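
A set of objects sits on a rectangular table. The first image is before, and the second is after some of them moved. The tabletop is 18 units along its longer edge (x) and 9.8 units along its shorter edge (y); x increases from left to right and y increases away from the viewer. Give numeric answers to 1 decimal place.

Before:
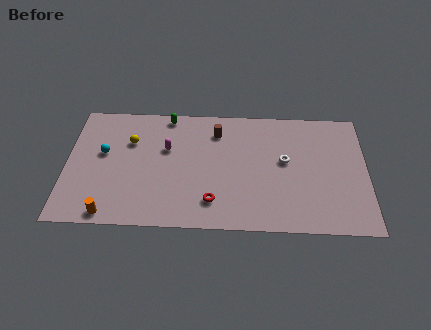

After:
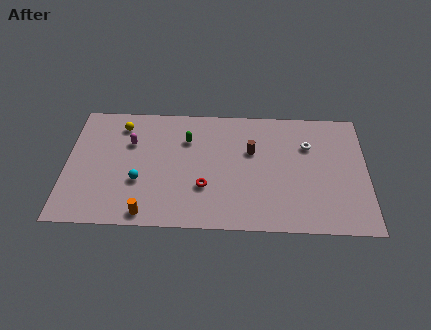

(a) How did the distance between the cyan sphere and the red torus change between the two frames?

-3.6

Before: roughly 7.5 units apart; after: 3.9. That's 3.6 units closer together.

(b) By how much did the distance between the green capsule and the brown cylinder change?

+0.8

Before: roughly 3.2 units apart; after: 4.0. That's 0.8 units further apart.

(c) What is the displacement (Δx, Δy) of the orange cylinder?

(2.2, 0.1)

From the two frames, the orange cylinder sits at roughly (2.7, 0.9) before and (4.9, 1.0) after.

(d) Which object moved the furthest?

the cyan sphere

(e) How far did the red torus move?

1.2

From (8.8, 2.1) to (8.3, 3.2), the red torus covered √(0.5² + 1.1²) ≈ 1.2 units.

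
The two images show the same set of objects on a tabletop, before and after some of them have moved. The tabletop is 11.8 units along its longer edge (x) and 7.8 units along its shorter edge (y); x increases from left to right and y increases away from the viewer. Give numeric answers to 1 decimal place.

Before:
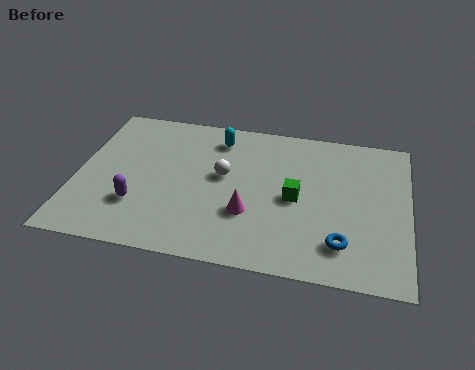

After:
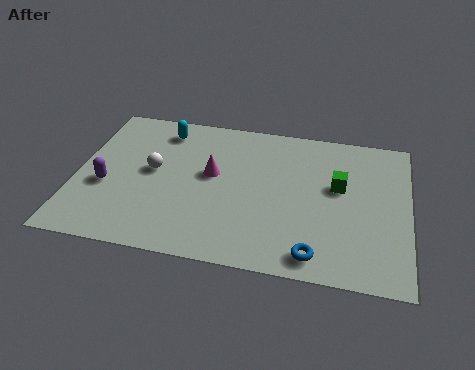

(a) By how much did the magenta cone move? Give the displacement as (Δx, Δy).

(-1.4, 1.8)

The magenta cone started near (6.2, 2.6) and ended near (4.8, 4.4).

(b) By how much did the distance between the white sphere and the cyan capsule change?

+0.3

Before: roughly 2.0 units apart; after: 2.3. That's 0.3 units further apart.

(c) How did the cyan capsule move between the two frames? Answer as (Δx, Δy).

(-2.0, 0.1)

The cyan capsule started near (4.9, 6.4) and ended near (2.9, 6.5).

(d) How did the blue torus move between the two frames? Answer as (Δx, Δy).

(-0.9, -0.7)

The blue torus started near (9.5, 1.7) and ended near (8.6, 1.0).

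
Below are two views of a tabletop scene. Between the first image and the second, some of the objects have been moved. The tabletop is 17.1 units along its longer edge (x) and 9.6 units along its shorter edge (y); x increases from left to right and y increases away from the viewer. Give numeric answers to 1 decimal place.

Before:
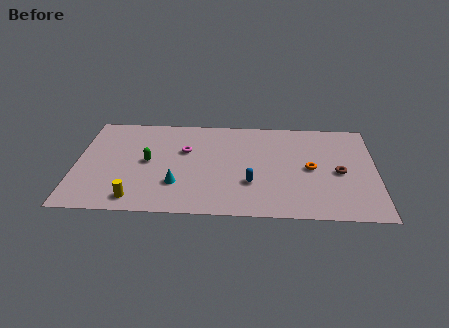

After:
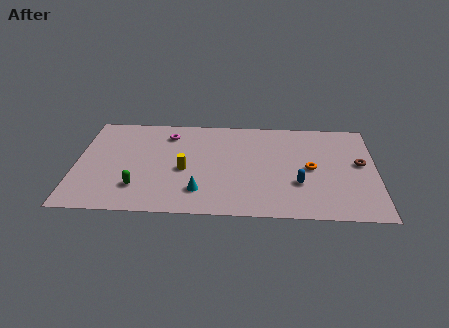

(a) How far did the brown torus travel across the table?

1.5

The brown torus moved from about (15.0, 4.4) to (16.2, 5.3), a distance of √(1.2² + 0.9²) ≈ 1.5.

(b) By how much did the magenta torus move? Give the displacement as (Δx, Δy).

(-1.0, 1.6)

The magenta torus was at about (6.2, 6.1) and moved to about (5.2, 7.7).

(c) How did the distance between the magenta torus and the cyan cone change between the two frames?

+2.5

Before: roughly 3.3 units apart; after: 5.8. That's 2.5 units further apart.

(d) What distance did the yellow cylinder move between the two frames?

4.0

From (3.5, 1.3) to (6.2, 4.2), the yellow cylinder covered √(2.7² + 2.9²) ≈ 4.0 units.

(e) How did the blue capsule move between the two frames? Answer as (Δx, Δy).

(2.7, 0.1)

From the two frames, the blue capsule sits at roughly (10.0, 3.1) before and (12.7, 3.2) after.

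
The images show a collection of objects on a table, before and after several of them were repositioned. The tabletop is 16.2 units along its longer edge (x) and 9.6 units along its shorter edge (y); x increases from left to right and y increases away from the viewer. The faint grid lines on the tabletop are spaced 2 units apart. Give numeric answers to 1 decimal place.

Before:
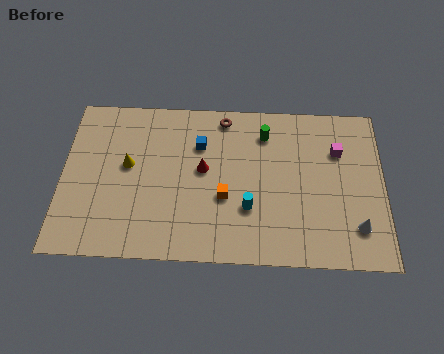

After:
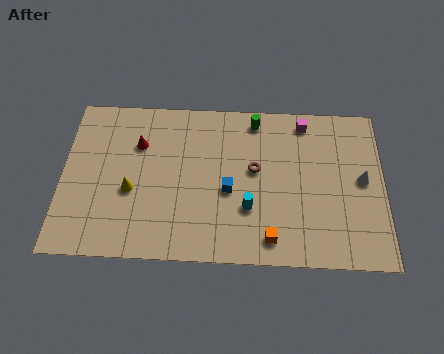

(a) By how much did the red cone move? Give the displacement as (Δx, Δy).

(-3.3, 1.4)

The red cone started near (7.1, 5.3) and ended near (3.8, 6.7).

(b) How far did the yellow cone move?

1.5

From (3.3, 5.4) to (3.5, 3.9), the yellow cone covered √(0.2² + 1.5²) ≈ 1.5 units.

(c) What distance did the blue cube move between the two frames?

3.1

The blue cube was near (6.9, 6.8) before and (8.4, 4.1) after, so it travelled √(1.5² + 2.7²) ≈ 3.1 units.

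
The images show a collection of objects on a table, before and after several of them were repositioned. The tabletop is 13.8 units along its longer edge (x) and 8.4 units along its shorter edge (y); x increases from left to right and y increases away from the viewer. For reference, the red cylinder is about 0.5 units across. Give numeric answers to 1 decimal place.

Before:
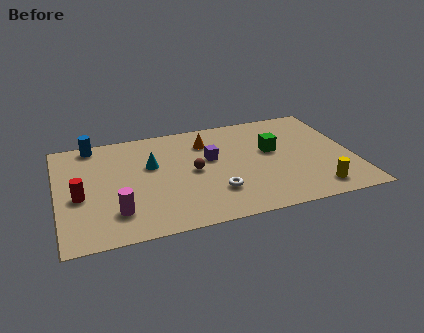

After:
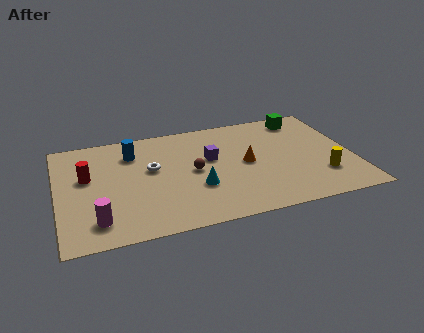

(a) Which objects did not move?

the purple cube and the brown sphere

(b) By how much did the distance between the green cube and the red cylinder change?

+1.4

Before: roughly 9.2 units apart; after: 10.6. That's 1.4 units further apart.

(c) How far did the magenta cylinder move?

1.0

From (2.6, 2.0) to (1.7, 1.6), the magenta cylinder covered √(0.9² + 0.4²) ≈ 1.0 units.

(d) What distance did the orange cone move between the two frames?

2.8

From (7.1, 6.4) to (8.8, 4.2), the orange cone covered √(1.7² + 2.2²) ≈ 2.8 units.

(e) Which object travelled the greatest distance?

the white torus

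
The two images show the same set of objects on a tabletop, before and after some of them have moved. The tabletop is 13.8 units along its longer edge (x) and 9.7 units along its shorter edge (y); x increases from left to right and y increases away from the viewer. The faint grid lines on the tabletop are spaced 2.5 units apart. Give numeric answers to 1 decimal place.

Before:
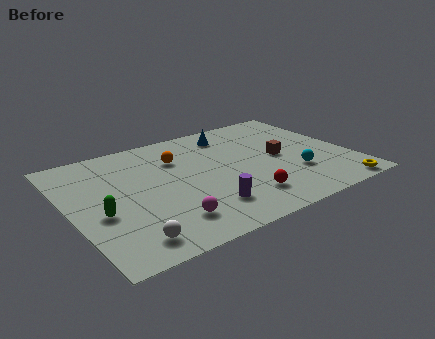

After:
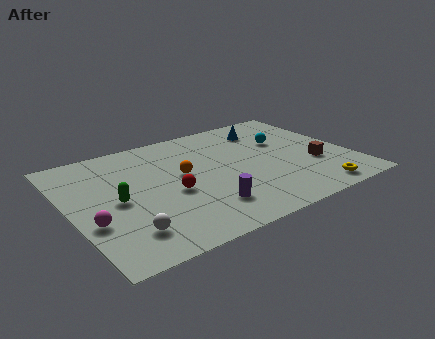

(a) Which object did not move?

the purple cylinder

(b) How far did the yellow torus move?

1.1

The yellow torus moved from about (12.5, 0.8) to (11.4, 1.1), a distance of √(1.1² + 0.3²) ≈ 1.1.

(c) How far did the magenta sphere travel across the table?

3.7

The magenta sphere was near (4.2, 2.0) before and (0.8, 3.4) after, so it travelled √(3.4² + 1.4²) ≈ 3.7 units.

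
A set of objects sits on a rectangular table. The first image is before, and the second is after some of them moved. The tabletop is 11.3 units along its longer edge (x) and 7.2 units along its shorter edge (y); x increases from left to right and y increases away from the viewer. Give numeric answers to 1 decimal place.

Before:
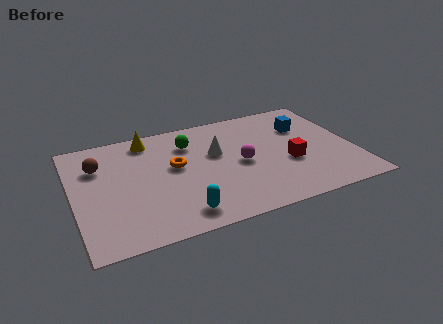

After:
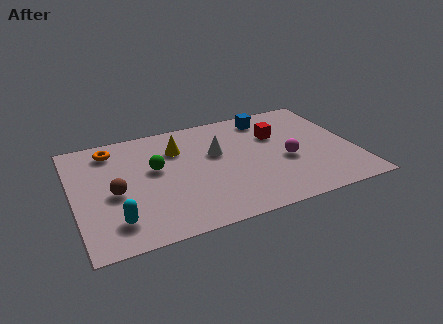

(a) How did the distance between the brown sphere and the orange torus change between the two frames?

-0.4

Before: roughly 3.2 units apart; after: 2.8. That's 0.4 units closer together.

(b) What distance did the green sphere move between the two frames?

1.9

The green sphere moved from about (4.8, 5.4) to (3.3, 4.2), a distance of √(1.5² + 1.2²) ≈ 1.9.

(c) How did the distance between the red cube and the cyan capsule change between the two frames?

+2.7

Before: roughly 4.9 units apart; after: 7.6. That's 2.7 units further apart.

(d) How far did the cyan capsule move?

2.5

The cyan capsule was near (4.0, 1.1) before and (1.5, 1.5) after, so it travelled √(2.5² + 0.4²) ≈ 2.5 units.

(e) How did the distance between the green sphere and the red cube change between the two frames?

+0.4

The distance was about 4.6 in the first image and 5.0 in the second, so they moved 0.4 units further apart.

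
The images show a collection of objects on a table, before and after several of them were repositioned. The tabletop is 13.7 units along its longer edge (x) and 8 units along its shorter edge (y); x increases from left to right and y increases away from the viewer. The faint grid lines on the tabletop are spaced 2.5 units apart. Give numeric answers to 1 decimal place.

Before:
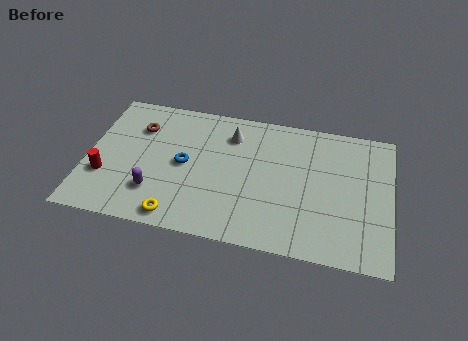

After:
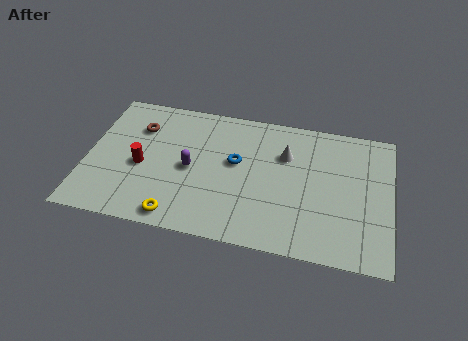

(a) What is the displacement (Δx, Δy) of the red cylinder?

(1.6, 0.9)

From the two frames, the red cylinder sits at roughly (0.9, 2.6) before and (2.5, 3.5) after.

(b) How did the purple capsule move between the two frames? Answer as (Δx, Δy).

(1.5, 1.7)

The purple capsule started near (3.2, 2.1) and ended near (4.7, 3.8).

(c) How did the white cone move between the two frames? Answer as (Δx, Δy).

(2.5, -0.7)

The white cone was at about (6.4, 6.2) and moved to about (8.9, 5.5).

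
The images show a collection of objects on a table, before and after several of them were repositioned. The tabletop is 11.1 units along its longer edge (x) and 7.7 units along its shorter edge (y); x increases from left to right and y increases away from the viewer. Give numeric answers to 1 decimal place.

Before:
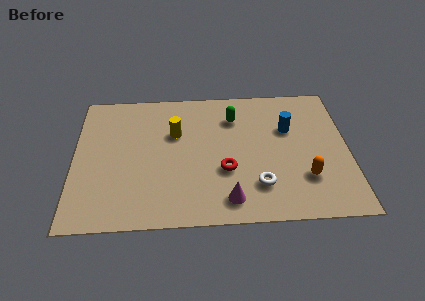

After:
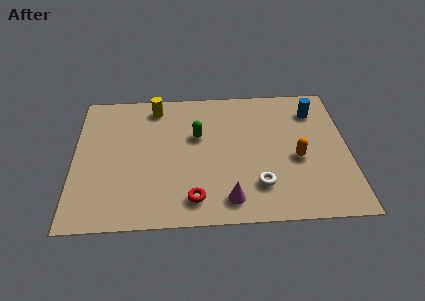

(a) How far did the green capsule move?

1.8

The green capsule moved from about (6.5, 5.8) to (5.0, 4.8), a distance of √(1.5² + 1.0²) ≈ 1.8.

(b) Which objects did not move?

the white torus and the magenta cone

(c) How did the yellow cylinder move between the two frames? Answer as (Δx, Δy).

(-0.8, 1.6)

From the two frames, the yellow cylinder sits at roughly (4.1, 5.0) before and (3.3, 6.6) after.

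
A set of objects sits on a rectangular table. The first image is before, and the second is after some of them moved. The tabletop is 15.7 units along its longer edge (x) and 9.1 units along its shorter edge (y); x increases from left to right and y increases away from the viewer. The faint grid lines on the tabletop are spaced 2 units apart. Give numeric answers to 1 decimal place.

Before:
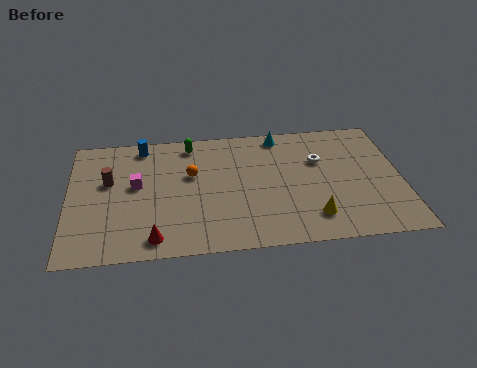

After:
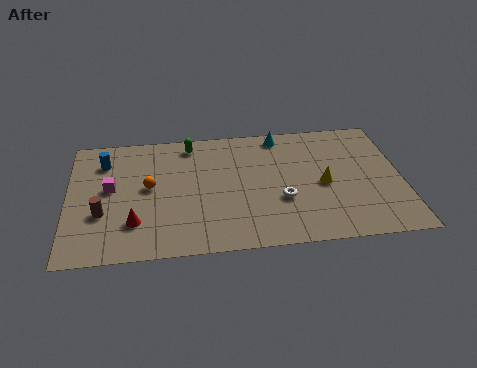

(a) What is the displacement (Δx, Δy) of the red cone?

(-0.9, 1.2)

The red cone was at about (4.0, 1.2) and moved to about (3.1, 2.4).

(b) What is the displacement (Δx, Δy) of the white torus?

(-1.9, -2.7)

The white torus was at about (11.9, 6.0) and moved to about (10.0, 3.3).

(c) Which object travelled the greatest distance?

the white torus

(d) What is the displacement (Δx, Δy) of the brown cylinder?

(-0.3, -2.3)

The brown cylinder was at about (1.9, 5.5) and moved to about (1.6, 3.2).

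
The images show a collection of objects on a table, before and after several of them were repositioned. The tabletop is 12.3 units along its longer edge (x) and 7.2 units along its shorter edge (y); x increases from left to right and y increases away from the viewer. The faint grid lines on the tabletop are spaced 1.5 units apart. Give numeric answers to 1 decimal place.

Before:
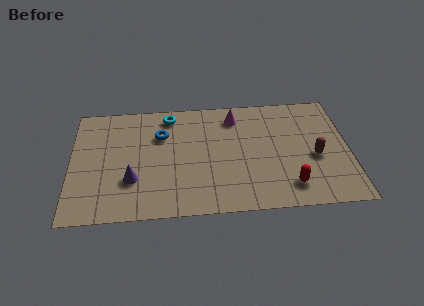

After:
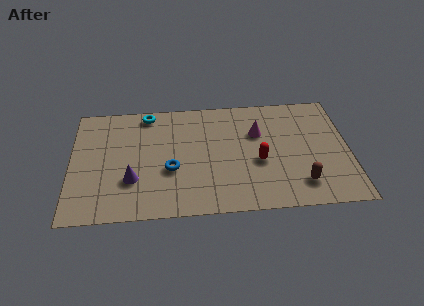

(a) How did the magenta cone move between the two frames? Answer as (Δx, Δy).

(1.0, -1.1)

The magenta cone started near (7.3, 5.9) and ended near (8.3, 4.8).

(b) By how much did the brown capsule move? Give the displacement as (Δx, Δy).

(-0.7, -1.6)

The brown capsule was at about (10.8, 3.1) and moved to about (10.1, 1.5).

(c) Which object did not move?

the purple cone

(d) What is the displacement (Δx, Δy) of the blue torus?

(0.4, -2.2)

The blue torus started near (4.0, 5.0) and ended near (4.4, 2.8).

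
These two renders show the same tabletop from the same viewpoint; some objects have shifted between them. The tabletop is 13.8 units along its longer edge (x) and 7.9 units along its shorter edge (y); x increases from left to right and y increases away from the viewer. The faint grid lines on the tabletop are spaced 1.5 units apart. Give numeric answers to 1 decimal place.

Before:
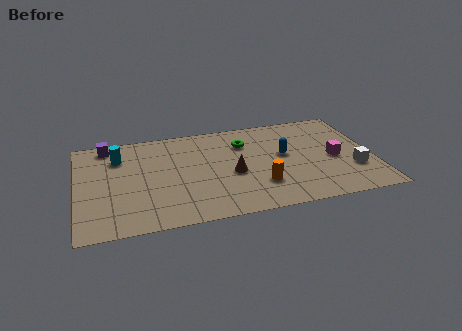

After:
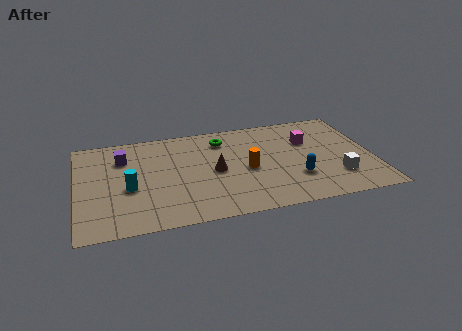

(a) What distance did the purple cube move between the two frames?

1.4

The purple cube moved from about (1.5, 7.0) to (2.2, 5.8), a distance of √(0.7² + 1.2²) ≈ 1.4.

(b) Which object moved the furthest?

the cyan cylinder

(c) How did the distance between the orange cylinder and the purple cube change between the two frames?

-2.3

They were about 8.4 units apart before and 6.1 after — 2.3 units closer together.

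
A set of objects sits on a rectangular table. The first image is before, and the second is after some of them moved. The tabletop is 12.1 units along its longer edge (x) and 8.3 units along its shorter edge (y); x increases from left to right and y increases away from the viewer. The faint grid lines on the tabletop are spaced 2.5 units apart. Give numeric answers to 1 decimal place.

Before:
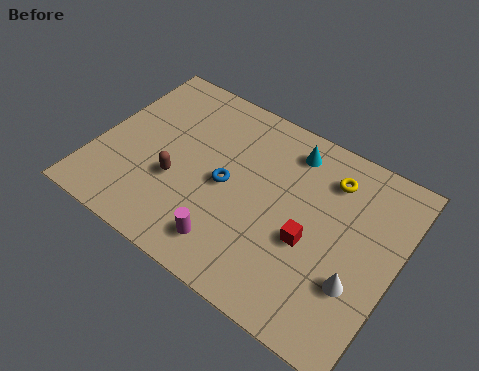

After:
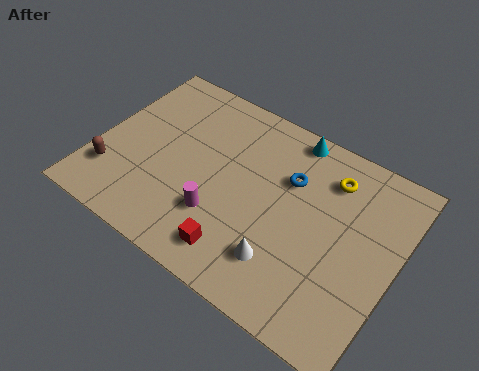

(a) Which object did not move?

the yellow torus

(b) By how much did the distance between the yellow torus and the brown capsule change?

+2.7

Before: roughly 6.6 units apart; after: 9.3. That's 2.7 units further apart.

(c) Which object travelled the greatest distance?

the red cube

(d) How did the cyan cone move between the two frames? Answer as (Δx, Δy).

(-0.1, 0.6)

The cyan cone was at about (7.4, 6.9) and moved to about (7.3, 7.5).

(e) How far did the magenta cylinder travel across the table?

1.2

The magenta cylinder was near (5.9, 1.5) before and (5.3, 2.5) after, so it travelled √(0.6² + 1.0²) ≈ 1.2 units.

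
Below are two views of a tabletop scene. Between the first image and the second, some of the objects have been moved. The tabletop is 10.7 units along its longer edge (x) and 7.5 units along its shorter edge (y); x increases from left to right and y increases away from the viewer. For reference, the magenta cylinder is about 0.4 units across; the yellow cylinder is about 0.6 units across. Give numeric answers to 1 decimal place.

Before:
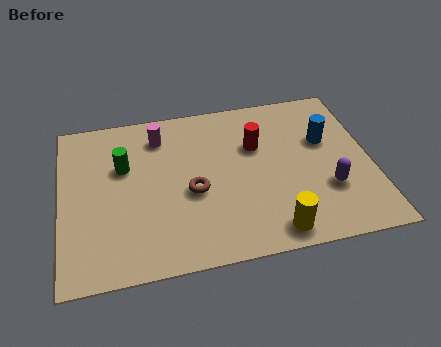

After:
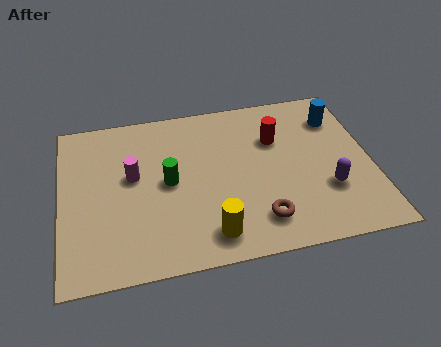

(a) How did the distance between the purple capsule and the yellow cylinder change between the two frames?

+1.8

Before: roughly 2.5 units apart; after: 4.3. That's 1.8 units further apart.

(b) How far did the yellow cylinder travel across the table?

2.1

The yellow cylinder moved from about (7.1, 0.9) to (5.0, 1.2), a distance of √(2.1² + 0.3²) ≈ 2.1.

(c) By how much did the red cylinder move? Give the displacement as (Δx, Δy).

(0.7, 0.2)

The red cylinder was at about (6.8, 4.9) and moved to about (7.5, 5.1).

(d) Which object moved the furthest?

the brown torus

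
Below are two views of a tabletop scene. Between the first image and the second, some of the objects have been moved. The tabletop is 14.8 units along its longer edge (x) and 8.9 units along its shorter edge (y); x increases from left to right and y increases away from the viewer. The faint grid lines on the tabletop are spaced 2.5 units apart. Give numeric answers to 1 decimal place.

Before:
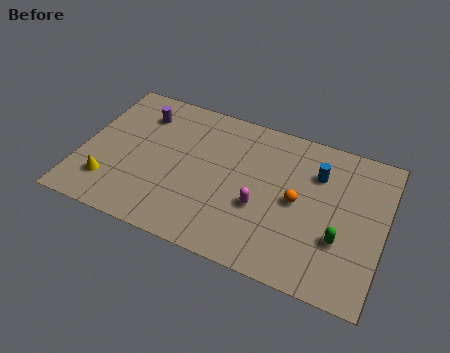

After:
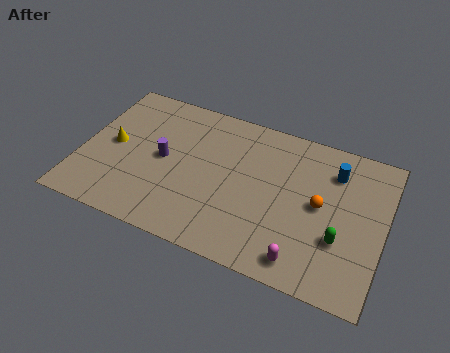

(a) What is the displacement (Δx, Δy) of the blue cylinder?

(0.8, 0.4)

The blue cylinder started near (11.4, 6.4) and ended near (12.2, 6.8).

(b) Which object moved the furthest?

the magenta capsule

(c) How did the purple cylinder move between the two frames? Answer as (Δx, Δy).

(1.4, -2.4)

The purple cylinder was at about (2.6, 6.9) and moved to about (4.0, 4.5).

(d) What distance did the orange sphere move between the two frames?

1.1

The orange sphere moved from about (10.6, 4.4) to (11.7, 4.6), a distance of √(1.1² + 0.2²) ≈ 1.1.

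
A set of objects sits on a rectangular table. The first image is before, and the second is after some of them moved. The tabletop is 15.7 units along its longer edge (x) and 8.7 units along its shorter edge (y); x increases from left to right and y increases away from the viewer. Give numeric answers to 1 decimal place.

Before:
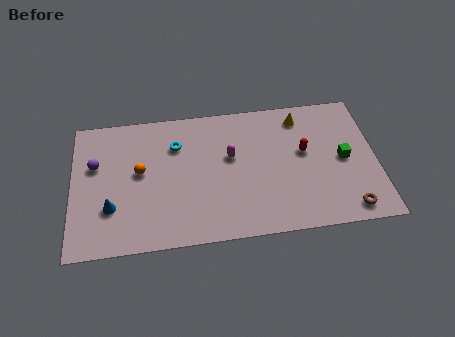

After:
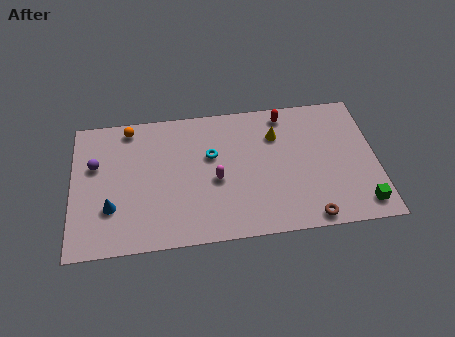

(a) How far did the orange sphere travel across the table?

2.9

The orange sphere was near (3.5, 4.8) before and (3.0, 7.7) after, so it travelled √(0.5² + 2.9²) ≈ 2.9 units.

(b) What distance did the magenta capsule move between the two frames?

1.6

The magenta capsule moved from about (8.2, 5.2) to (7.4, 3.8), a distance of √(0.8² + 1.4²) ≈ 1.6.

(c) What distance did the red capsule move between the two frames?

2.8

The red capsule was near (12.0, 5.0) before and (11.1, 7.6) after, so it travelled √(0.9² + 2.6²) ≈ 2.8 units.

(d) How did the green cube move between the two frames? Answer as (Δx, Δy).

(0.8, -3.0)

The green cube started near (14.0, 4.3) and ended near (14.8, 1.3).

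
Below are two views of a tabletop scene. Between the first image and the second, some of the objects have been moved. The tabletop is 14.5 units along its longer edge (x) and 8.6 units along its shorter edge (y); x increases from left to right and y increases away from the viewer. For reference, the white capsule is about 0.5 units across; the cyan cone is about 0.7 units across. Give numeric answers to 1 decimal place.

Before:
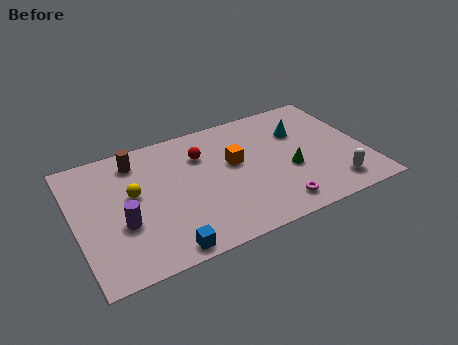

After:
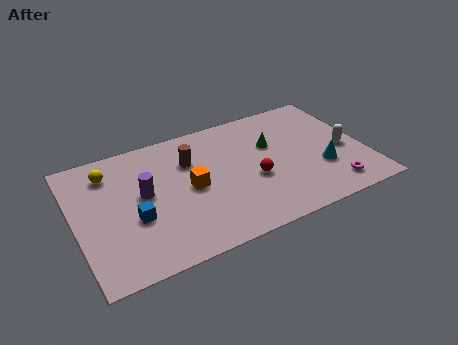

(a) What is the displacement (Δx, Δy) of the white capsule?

(0.9, 2.3)

The white capsule started near (12.6, 1.5) and ended near (13.5, 3.8).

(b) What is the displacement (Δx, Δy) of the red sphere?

(2.3, -2.7)

The red sphere was at about (6.5, 6.2) and moved to about (8.8, 3.5).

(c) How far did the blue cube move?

2.8

The blue cube was near (4.0, 0.8) before and (2.8, 3.3) after, so it travelled √(1.2² + 2.5²) ≈ 2.8 units.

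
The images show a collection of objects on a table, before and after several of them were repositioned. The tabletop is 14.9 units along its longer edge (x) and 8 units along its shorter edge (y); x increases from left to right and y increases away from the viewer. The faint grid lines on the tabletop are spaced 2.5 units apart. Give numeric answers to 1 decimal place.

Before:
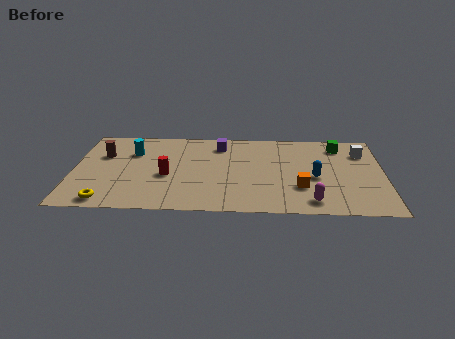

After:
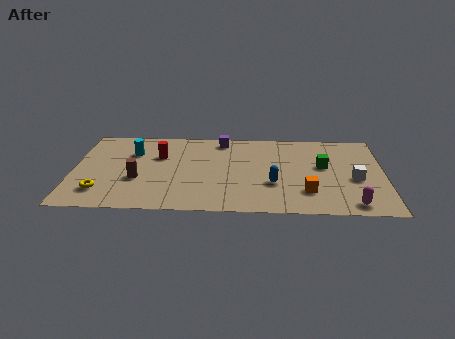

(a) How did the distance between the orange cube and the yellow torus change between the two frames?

+0.5

They were about 9.3 units apart before and 9.8 after — 0.5 units further apart.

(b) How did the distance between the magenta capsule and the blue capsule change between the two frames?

+1.8

The distance was about 2.3 in the first image and 4.1 in the second, so they moved 1.8 units further apart.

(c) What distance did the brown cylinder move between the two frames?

2.9

The brown cylinder moved from about (1.4, 5.3) to (3.1, 3.0), a distance of √(1.7² + 2.3²) ≈ 2.9.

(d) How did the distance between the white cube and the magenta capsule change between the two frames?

-3.0

Before: roughly 5.4 units apart; after: 2.4. That's 3.0 units closer together.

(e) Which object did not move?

the cyan cylinder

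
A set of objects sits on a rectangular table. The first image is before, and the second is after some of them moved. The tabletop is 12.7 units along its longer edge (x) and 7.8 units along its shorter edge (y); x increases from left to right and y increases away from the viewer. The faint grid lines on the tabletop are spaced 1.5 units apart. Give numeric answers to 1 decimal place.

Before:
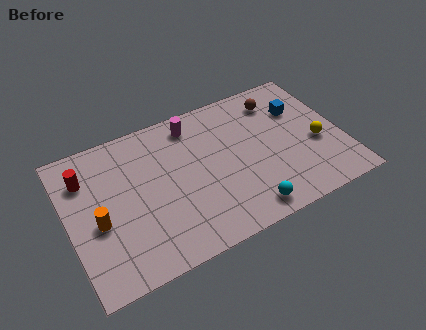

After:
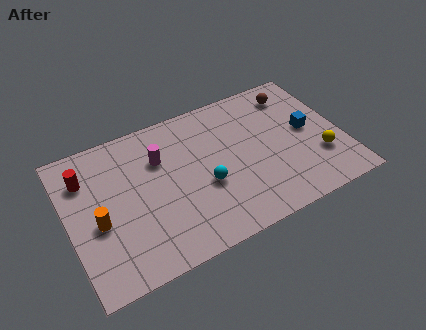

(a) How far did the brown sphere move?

0.8

From (10.1, 6.3) to (10.9, 6.4), the brown sphere covered √(0.8² + 0.1²) ≈ 0.8 units.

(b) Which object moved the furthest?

the cyan sphere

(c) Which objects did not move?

the orange cylinder and the red cylinder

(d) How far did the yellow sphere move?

0.8

From (11.5, 3.2) to (11.5, 2.4), the yellow sphere covered √(0.0² + 0.8²) ≈ 0.8 units.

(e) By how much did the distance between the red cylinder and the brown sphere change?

+0.8

The distance was about 9.1 in the first image and 9.9 in the second, so they moved 0.8 units further apart.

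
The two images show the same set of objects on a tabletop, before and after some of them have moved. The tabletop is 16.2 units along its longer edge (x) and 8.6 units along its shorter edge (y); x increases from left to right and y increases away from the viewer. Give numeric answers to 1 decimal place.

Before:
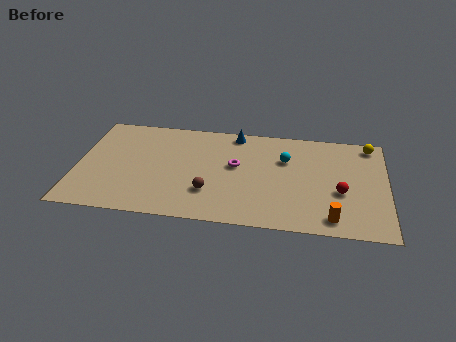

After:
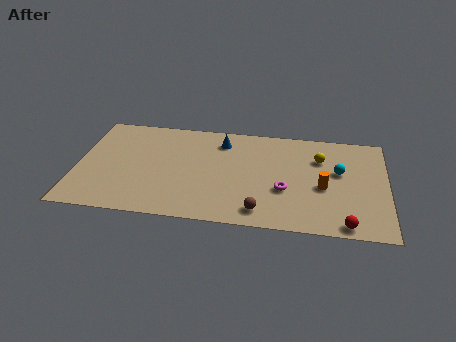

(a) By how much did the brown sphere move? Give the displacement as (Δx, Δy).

(2.7, -1.2)

From the two frames, the brown sphere sits at roughly (7.0, 2.5) before and (9.7, 1.3) after.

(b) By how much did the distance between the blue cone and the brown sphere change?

+0.7

Before: roughly 5.3 units apart; after: 6.0. That's 0.7 units further apart.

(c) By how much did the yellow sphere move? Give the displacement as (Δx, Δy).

(-2.6, -1.5)

The yellow sphere was at about (15.3, 7.6) and moved to about (12.7, 6.1).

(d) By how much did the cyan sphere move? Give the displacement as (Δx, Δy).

(2.8, -0.7)

The cyan sphere was at about (10.9, 5.8) and moved to about (13.7, 5.1).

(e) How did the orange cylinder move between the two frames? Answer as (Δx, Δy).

(-0.5, 2.5)

The orange cylinder started near (13.4, 1.2) and ended near (12.9, 3.7).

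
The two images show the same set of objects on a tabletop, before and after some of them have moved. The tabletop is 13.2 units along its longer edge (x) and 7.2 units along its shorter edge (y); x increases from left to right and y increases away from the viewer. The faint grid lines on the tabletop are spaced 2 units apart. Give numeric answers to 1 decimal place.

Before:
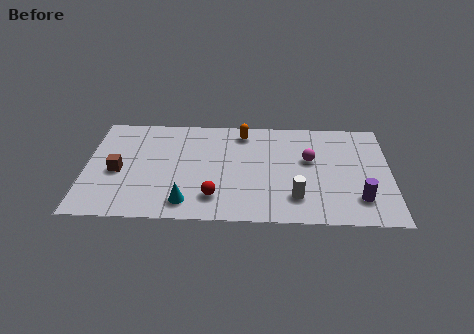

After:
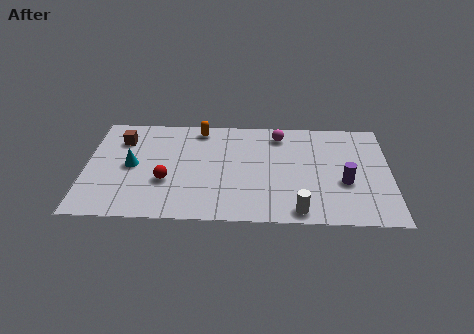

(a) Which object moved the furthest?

the cyan cone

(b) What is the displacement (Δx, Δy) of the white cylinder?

(0.1, -0.9)

The white cylinder was at about (9.1, 1.7) and moved to about (9.2, 0.8).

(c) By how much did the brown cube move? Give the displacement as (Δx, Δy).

(0.1, 2.2)

The brown cube was at about (1.4, 3.2) and moved to about (1.5, 5.4).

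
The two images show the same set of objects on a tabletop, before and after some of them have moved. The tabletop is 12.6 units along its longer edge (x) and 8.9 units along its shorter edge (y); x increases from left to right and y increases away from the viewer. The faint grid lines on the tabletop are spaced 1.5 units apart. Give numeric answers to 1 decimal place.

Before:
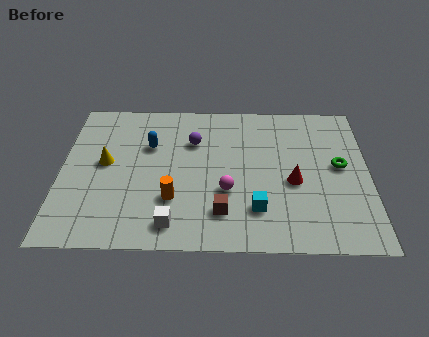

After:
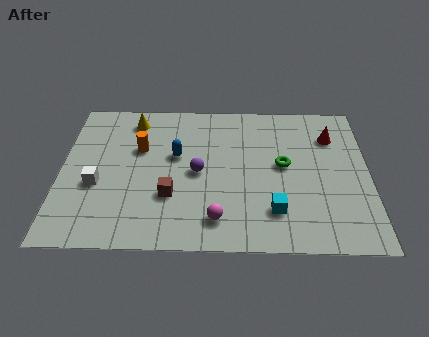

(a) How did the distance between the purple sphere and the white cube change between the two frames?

-0.8

They were about 5.0 units apart before and 4.2 after — 0.8 units closer together.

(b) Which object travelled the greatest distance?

the white cube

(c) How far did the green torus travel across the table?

2.3

From (11.4, 4.8) to (9.1, 4.8), the green torus covered √(2.3² + 0.0²) ≈ 2.3 units.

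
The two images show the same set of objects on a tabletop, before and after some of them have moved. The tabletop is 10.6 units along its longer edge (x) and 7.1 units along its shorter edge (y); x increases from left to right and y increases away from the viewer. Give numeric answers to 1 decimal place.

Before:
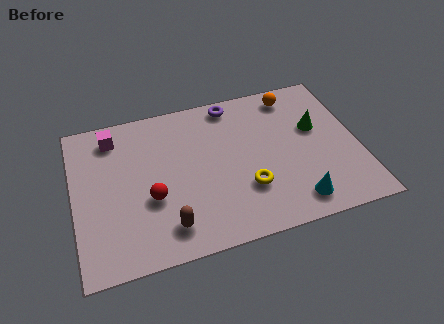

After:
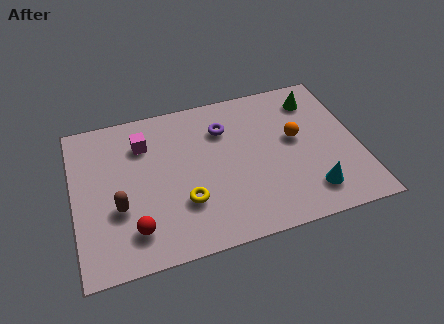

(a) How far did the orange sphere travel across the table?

2.1

From (8.4, 6.1) to (8.3, 4.0), the orange sphere covered √(0.1² + 2.1²) ≈ 2.1 units.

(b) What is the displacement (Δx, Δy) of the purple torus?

(-0.4, -1.1)

From the two frames, the purple torus sits at roughly (6.1, 6.3) before and (5.7, 5.2) after.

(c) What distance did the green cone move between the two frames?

1.4

From (9.1, 4.3) to (9.2, 5.7), the green cone covered √(0.1² + 1.4²) ≈ 1.4 units.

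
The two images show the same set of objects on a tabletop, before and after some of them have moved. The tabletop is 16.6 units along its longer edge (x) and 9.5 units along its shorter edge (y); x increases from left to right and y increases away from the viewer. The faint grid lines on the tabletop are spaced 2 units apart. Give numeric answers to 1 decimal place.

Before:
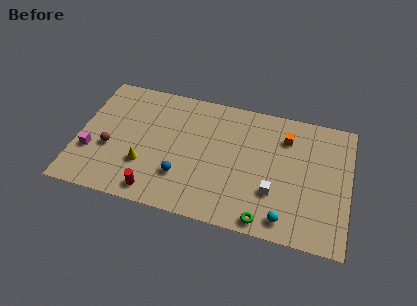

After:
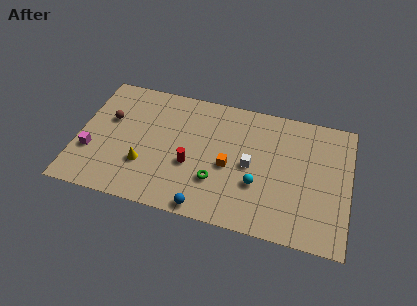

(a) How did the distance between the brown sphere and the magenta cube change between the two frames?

+1.6

They were about 1.2 units apart before and 2.8 after — 1.6 units further apart.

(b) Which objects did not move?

the magenta cube and the yellow cone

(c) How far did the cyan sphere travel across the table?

2.7

From (12.9, 1.3) to (11.1, 3.3), the cyan sphere covered √(1.8² + 2.0²) ≈ 2.7 units.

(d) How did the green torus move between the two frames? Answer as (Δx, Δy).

(-3.1, 2.0)

From the two frames, the green torus sits at roughly (11.7, 0.9) before and (8.6, 2.9) after.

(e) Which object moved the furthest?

the orange cube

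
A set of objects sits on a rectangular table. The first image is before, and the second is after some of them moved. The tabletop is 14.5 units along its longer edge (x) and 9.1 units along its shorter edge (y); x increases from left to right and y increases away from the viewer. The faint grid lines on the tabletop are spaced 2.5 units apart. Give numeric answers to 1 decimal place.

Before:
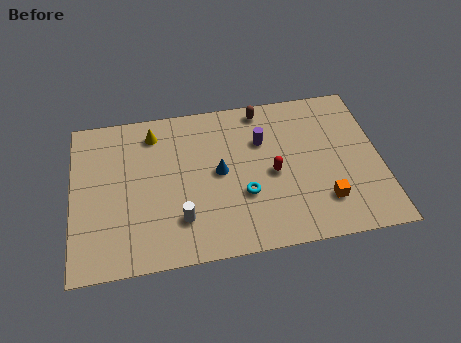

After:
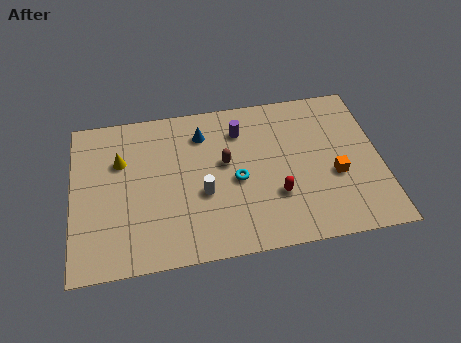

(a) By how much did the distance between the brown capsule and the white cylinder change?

-5.2

Before: roughly 7.1 units apart; after: 1.9. That's 5.2 units closer together.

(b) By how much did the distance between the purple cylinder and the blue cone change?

-0.8

The distance was about 2.6 in the first image and 1.8 in the second, so they moved 0.8 units closer together.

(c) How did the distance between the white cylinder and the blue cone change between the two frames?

+0.4

They were about 3.1 units apart before and 3.5 after — 0.4 units further apart.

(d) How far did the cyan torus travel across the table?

0.9

The cyan torus moved from about (8.0, 3.2) to (7.7, 4.1), a distance of √(0.3² + 0.9²) ≈ 0.9.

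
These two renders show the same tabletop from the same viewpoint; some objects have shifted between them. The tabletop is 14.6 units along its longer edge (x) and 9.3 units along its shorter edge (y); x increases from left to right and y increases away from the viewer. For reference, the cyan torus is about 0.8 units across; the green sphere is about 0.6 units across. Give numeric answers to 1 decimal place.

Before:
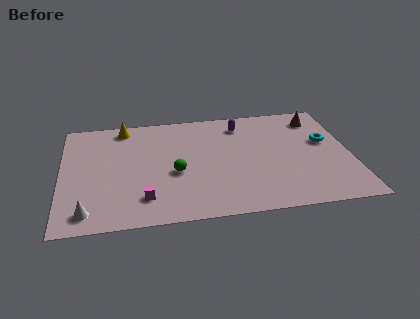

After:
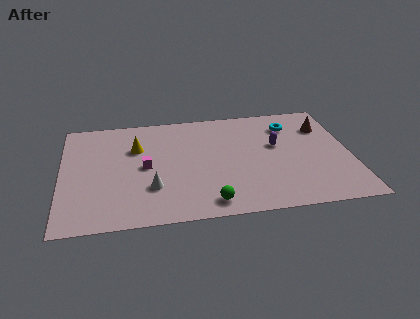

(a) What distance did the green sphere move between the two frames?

3.1

The green sphere moved from about (5.7, 3.9) to (7.3, 1.2), a distance of √(1.6² + 2.7²) ≈ 3.1.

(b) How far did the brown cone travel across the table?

0.9

The brown cone moved from about (13.1, 7.6) to (13.4, 6.8), a distance of √(0.3² + 0.8²) ≈ 0.9.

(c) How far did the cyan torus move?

2.4

From (13.4, 5.5) to (11.7, 7.2), the cyan torus covered √(1.7² + 1.7²) ≈ 2.4 units.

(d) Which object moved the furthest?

the white cone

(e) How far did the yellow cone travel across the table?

2.0

The yellow cone moved from about (3.2, 8.2) to (3.8, 6.3), a distance of √(0.6² + 1.9²) ≈ 2.0.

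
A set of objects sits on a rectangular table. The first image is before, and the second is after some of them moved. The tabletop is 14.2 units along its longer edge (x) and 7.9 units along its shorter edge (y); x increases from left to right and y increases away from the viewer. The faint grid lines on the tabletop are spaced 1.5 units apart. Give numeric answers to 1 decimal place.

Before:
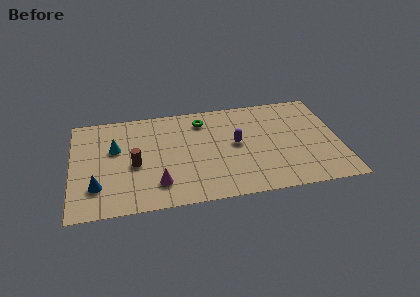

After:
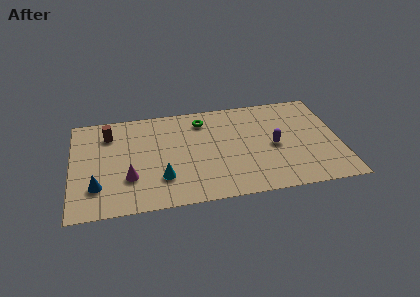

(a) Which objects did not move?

the green torus and the blue cone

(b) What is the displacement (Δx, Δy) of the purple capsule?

(2.0, -0.5)

The purple capsule was at about (8.7, 4.2) and moved to about (10.7, 3.7).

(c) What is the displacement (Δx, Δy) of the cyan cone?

(2.4, -2.7)

The cyan cone was at about (2.3, 4.9) and moved to about (4.7, 2.2).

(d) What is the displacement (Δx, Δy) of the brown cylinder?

(-1.3, 2.6)

The brown cylinder started near (3.3, 3.5) and ended near (2.0, 6.1).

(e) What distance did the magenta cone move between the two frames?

1.7

The magenta cone moved from about (4.5, 1.8) to (3.0, 2.5), a distance of √(1.5² + 0.7²) ≈ 1.7.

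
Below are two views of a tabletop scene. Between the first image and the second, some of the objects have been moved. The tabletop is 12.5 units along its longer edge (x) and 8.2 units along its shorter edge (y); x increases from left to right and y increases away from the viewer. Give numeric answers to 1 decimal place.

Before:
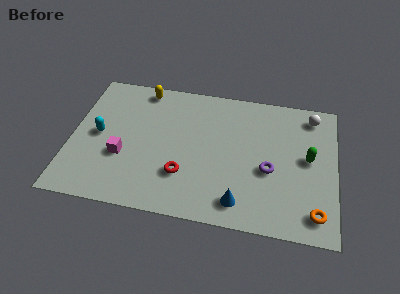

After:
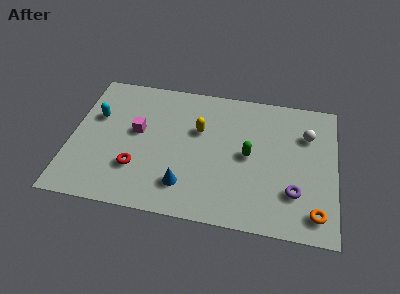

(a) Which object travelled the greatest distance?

the yellow capsule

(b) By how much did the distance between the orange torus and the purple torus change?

-1.6

Before: roughly 3.0 units apart; after: 1.4. That's 1.6 units closer together.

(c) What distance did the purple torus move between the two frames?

1.6

From (9.4, 3.4) to (10.6, 2.3), the purple torus covered √(1.2² + 1.1²) ≈ 1.6 units.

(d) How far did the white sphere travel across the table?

1.2

From (11.3, 7.0) to (11.1, 5.8), the white sphere covered √(0.2² + 1.2²) ≈ 1.2 units.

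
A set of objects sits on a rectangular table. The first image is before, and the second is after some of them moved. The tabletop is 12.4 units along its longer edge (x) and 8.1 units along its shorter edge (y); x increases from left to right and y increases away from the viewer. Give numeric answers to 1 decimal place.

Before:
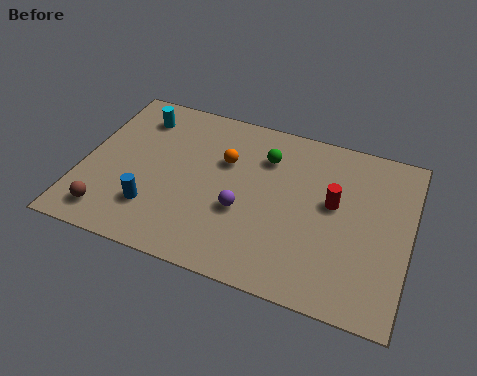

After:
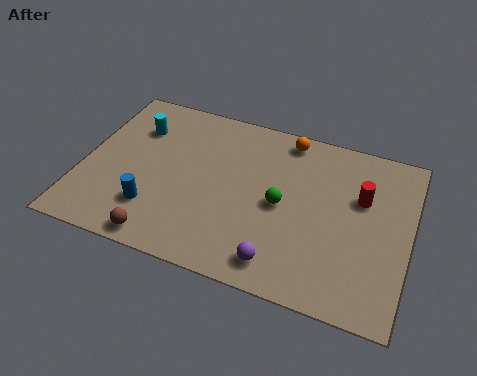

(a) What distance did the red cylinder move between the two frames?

1.2

From (9.5, 4.6) to (10.5, 5.2), the red cylinder covered √(1.0² + 0.6²) ≈ 1.2 units.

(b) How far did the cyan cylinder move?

0.6

The cyan cylinder moved from about (1.8, 6.5) to (1.8, 5.9), a distance of √(0.0² + 0.6²) ≈ 0.6.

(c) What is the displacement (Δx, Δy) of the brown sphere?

(2.1, -0.5)

The brown sphere started near (1.3, 1.3) and ended near (3.4, 0.8).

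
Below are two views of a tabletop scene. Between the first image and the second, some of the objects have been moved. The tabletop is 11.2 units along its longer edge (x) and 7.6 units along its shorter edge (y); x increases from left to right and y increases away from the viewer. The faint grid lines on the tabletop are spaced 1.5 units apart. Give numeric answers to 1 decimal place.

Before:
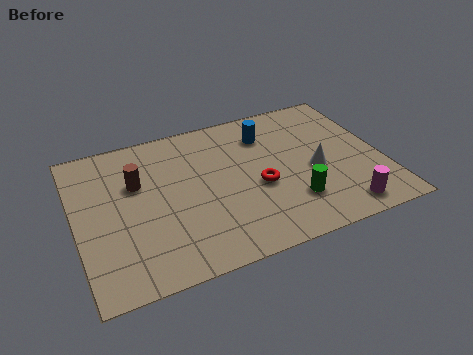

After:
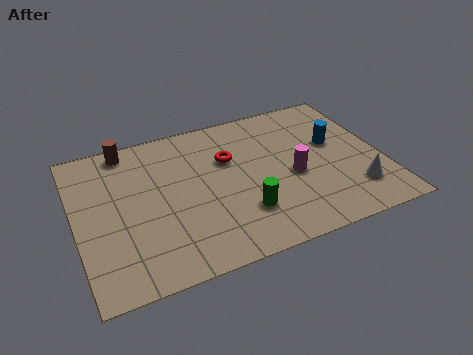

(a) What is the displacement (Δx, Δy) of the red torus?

(-0.9, 1.8)

From the two frames, the red torus sits at roughly (6.6, 3.2) before and (5.7, 5.0) after.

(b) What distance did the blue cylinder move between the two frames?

2.7

The blue cylinder moved from about (7.2, 5.8) to (9.6, 4.5), a distance of √(2.4² + 1.3²) ≈ 2.7.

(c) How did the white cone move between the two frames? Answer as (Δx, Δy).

(1.3, -1.5)

The white cone started near (8.7, 3.3) and ended near (10.0, 1.8).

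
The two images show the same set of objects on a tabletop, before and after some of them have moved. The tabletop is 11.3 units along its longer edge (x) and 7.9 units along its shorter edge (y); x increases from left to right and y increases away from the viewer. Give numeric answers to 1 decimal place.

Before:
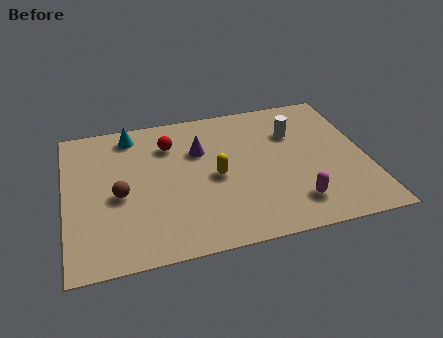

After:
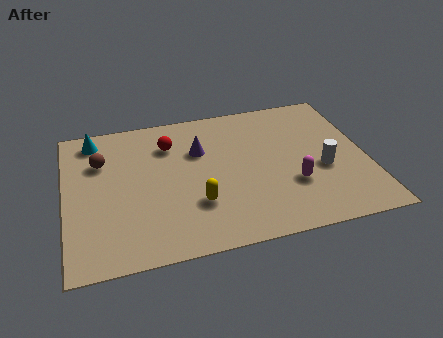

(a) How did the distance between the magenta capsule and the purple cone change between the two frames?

-0.7

They were about 5.0 units apart before and 4.3 after — 0.7 units closer together.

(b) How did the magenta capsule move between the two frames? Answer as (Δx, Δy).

(0.0, 1.0)

From the two frames, the magenta capsule sits at roughly (8.4, 1.6) before and (8.4, 2.6) after.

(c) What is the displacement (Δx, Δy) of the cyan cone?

(-1.4, 0.0)

The cyan cone started near (2.6, 6.8) and ended near (1.2, 6.8).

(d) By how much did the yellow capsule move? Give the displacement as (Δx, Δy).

(-0.8, -1.3)

The yellow capsule started near (5.6, 3.7) and ended near (4.8, 2.4).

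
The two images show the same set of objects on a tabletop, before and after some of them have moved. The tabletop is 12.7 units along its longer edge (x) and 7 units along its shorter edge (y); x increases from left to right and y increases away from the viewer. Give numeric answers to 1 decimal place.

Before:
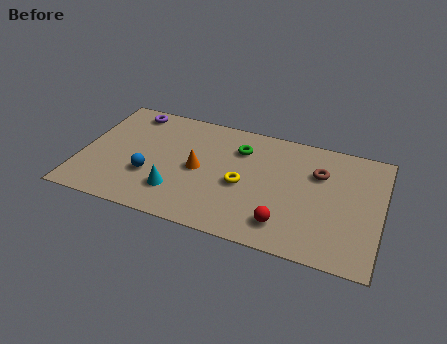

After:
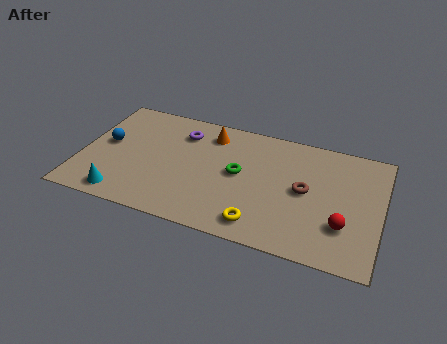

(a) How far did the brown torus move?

1.3

From (10.0, 4.8) to (9.5, 3.6), the brown torus covered √(0.5² + 1.2²) ≈ 1.3 units.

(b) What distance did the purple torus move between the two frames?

2.4

The purple torus was near (1.8, 6.1) before and (4.1, 5.4) after, so it travelled √(2.3² + 0.7²) ≈ 2.4 units.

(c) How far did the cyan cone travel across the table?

2.4

The cyan cone moved from about (4.2, 1.8) to (2.0, 0.9), a distance of √(2.2² + 0.9²) ≈ 2.4.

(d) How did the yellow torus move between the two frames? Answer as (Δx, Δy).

(0.9, -2.0)

The yellow torus was at about (6.9, 3.1) and moved to about (7.8, 1.1).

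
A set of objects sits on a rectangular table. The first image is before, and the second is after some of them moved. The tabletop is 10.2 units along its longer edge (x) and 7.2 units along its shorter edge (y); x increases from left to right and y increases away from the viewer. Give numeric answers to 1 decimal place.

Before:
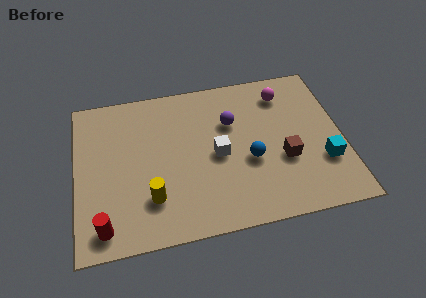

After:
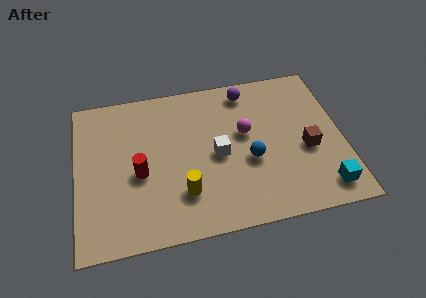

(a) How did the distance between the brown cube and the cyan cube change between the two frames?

+0.4

The distance was about 1.6 in the first image and 2.0 in the second, so they moved 0.4 units further apart.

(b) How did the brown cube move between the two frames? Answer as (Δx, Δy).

(0.9, 0.3)

The brown cube was at about (7.9, 2.7) and moved to about (8.8, 3.0).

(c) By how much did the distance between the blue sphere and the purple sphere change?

+1.3

The distance was about 2.0 in the first image and 3.3 in the second, so they moved 1.3 units further apart.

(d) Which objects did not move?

the blue sphere and the white cube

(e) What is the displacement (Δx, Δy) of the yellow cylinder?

(1.2, 0.0)

The yellow cylinder started near (2.8, 1.9) and ended near (4.0, 1.9).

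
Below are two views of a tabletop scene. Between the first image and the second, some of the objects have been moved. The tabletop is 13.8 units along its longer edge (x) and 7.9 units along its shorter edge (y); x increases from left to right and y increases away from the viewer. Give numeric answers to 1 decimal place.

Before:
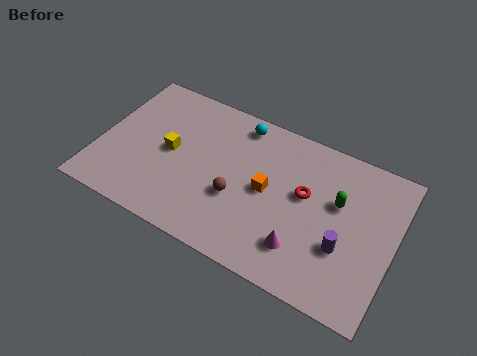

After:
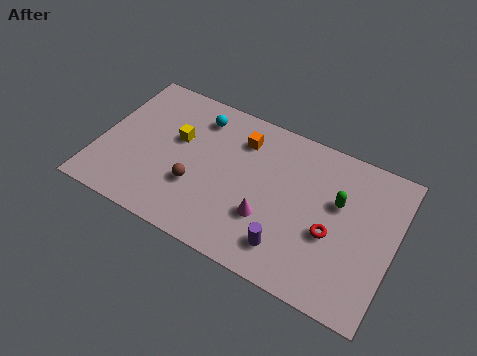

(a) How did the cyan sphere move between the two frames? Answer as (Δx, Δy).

(-1.9, -0.5)

From the two frames, the cyan sphere sits at roughly (6.2, 6.9) before and (4.3, 6.4) after.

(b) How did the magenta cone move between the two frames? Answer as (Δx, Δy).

(-1.7, 0.7)

The magenta cone was at about (9.8, 1.9) and moved to about (8.1, 2.6).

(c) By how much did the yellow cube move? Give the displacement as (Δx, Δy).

(0.2, 0.8)

The yellow cube was at about (3.3, 4.0) and moved to about (3.5, 4.8).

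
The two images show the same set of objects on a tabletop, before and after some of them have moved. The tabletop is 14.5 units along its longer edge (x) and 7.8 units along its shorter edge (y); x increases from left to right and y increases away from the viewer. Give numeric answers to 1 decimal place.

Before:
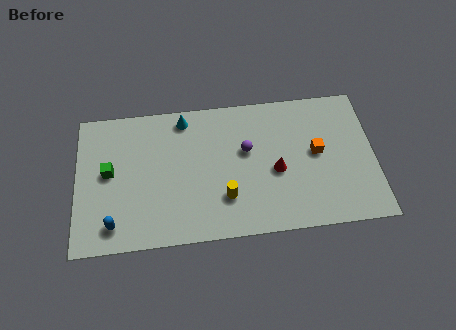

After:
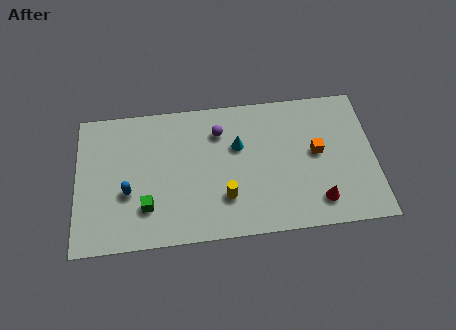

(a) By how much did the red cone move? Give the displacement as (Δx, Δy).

(2.0, -1.9)

From the two frames, the red cone sits at roughly (9.7, 3.4) before and (11.7, 1.5) after.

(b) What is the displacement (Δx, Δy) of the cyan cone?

(2.6, -1.8)

From the two frames, the cyan cone sits at roughly (5.3, 6.8) before and (7.9, 5.0) after.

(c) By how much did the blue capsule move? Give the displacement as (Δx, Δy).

(0.7, 1.7)

From the two frames, the blue capsule sits at roughly (1.8, 1.3) before and (2.5, 3.0) after.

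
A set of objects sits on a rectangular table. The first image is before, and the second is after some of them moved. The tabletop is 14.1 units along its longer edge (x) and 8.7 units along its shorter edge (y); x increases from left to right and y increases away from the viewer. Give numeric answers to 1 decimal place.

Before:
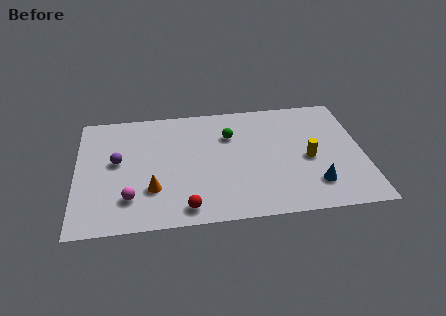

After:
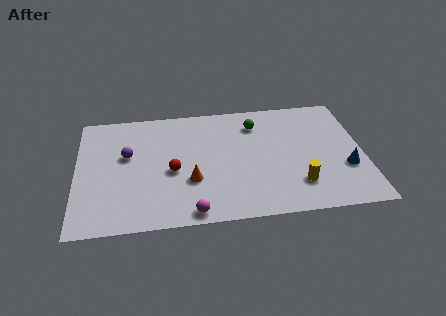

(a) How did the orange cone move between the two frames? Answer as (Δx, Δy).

(1.9, 0.4)

From the two frames, the orange cone sits at roughly (3.7, 2.6) before and (5.6, 3.0) after.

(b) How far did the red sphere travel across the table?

2.8

The red sphere was near (5.3, 1.1) before and (4.7, 3.8) after, so it travelled √(0.6² + 2.7²) ≈ 2.8 units.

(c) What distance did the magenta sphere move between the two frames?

3.3

The magenta sphere was near (2.6, 2.1) before and (5.6, 0.8) after, so it travelled √(3.0² + 1.3²) ≈ 3.3 units.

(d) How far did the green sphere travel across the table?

1.5

From (7.6, 6.1) to (8.9, 6.8), the green sphere covered √(1.3² + 0.7²) ≈ 1.5 units.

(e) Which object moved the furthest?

the magenta sphere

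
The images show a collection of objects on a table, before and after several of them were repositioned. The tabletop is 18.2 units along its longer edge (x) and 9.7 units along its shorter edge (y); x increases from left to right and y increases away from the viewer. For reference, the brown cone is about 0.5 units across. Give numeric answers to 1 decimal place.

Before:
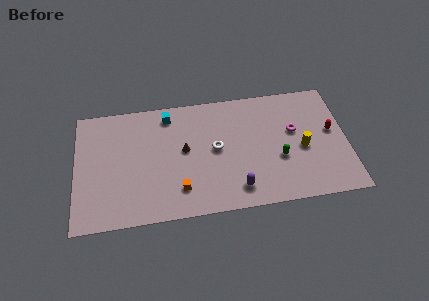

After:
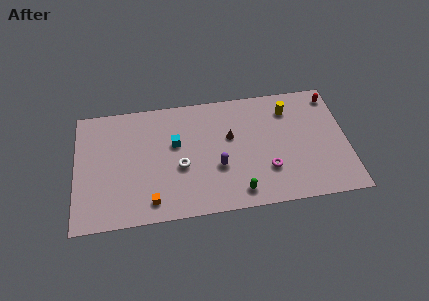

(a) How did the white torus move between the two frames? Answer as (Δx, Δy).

(-2.4, -1.1)

The white torus was at about (9.4, 5.1) and moved to about (7.0, 4.0).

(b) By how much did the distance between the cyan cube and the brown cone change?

+0.5

The distance was about 3.2 in the first image and 3.7 in the second, so they moved 0.5 units further apart.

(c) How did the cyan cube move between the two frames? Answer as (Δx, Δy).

(0.4, -2.4)

The cyan cube started near (6.3, 8.3) and ended near (6.7, 5.9).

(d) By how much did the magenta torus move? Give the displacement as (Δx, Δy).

(-1.9, -2.9)

The magenta torus was at about (14.7, 5.8) and moved to about (12.8, 2.9).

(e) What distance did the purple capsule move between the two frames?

2.2

The purple capsule was near (10.7, 1.7) before and (9.5, 3.6) after, so it travelled √(1.2² + 1.9²) ≈ 2.2 units.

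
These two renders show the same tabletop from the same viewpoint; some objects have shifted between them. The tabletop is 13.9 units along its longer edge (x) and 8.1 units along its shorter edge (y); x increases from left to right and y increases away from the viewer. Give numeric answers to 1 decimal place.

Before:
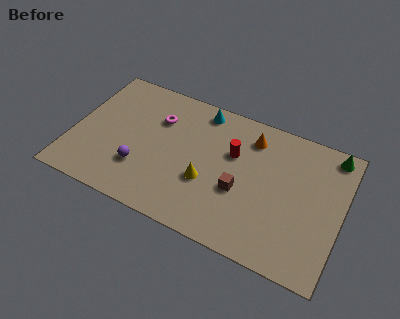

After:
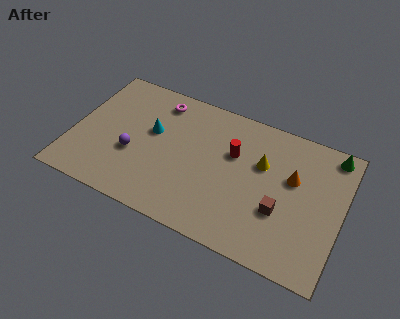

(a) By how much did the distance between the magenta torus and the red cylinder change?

+0.4

Before: roughly 4.0 units apart; after: 4.4. That's 0.4 units further apart.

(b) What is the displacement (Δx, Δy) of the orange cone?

(2.3, -1.5)

The orange cone started near (9.0, 6.5) and ended near (11.3, 5.0).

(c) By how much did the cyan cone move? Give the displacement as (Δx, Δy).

(-2.3, -2.3)

The cyan cone started near (6.3, 7.1) and ended near (4.0, 4.8).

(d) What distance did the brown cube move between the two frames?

2.1

The brown cube was near (8.8, 3.2) before and (10.9, 2.9) after, so it travelled √(2.1² + 0.3²) ≈ 2.1 units.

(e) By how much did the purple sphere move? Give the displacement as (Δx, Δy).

(-0.5, 0.7)

From the two frames, the purple sphere sits at roughly (3.7, 2.4) before and (3.2, 3.1) after.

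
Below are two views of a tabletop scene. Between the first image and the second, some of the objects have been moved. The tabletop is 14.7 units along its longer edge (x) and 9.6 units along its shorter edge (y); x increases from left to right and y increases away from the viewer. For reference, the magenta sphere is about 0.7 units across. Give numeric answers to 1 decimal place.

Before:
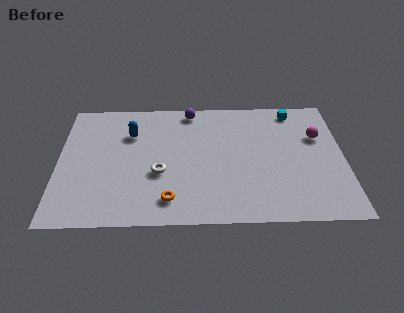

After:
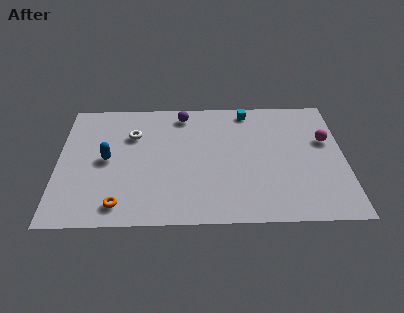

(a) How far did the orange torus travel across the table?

2.5

The orange torus was near (5.7, 1.7) before and (3.2, 1.4) after, so it travelled √(2.5² + 0.3²) ≈ 2.5 units.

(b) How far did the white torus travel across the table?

3.3

The white torus was near (5.2, 3.7) before and (3.8, 6.7) after, so it travelled √(1.4² + 3.0²) ≈ 3.3 units.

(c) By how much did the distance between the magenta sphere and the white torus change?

+1.4

They were about 8.6 units apart before and 10.0 after — 1.4 units further apart.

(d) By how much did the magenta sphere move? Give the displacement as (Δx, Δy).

(0.4, -0.3)

From the two frames, the magenta sphere sits at roughly (13.4, 6.3) before and (13.8, 6.0) after.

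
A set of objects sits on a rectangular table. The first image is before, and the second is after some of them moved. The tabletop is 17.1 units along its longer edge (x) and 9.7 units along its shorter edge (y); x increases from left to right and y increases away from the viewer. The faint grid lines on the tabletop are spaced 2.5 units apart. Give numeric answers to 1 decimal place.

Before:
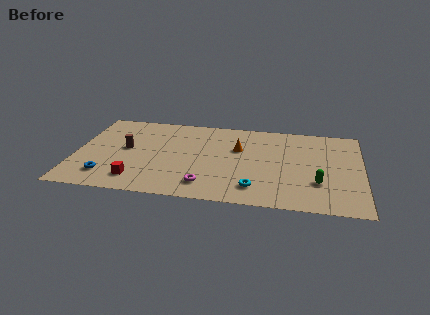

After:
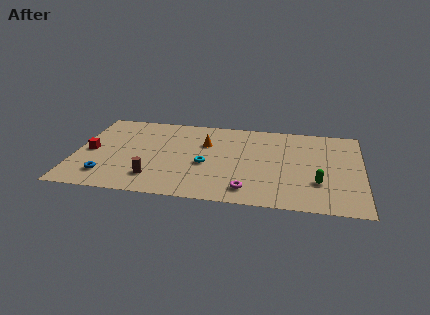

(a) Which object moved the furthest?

the red cube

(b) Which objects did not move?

the blue torus and the green capsule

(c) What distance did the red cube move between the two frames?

4.0

From (3.8, 1.8) to (0.9, 4.6), the red cube covered √(2.9² + 2.8²) ≈ 4.0 units.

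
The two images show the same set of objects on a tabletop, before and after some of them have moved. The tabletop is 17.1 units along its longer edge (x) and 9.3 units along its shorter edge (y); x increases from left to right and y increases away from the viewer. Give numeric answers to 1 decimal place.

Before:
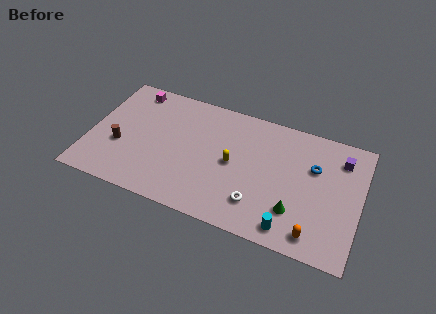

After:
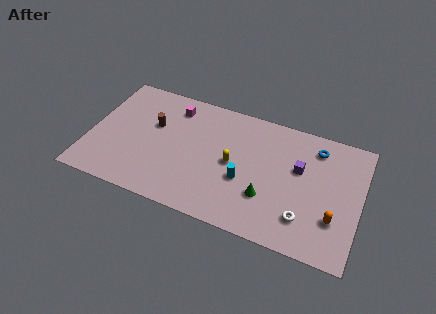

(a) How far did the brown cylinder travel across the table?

3.0

The brown cylinder was near (2.0, 3.5) before and (3.9, 5.8) after, so it travelled √(1.9² + 2.3²) ≈ 3.0 units.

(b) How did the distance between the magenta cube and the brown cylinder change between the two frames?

-2.5

Before: roughly 4.6 units apart; after: 2.1. That's 2.5 units closer together.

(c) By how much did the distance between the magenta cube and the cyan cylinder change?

-6.4

They were about 12.7 units apart before and 6.3 after — 6.4 units closer together.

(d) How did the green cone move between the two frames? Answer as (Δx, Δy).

(-1.8, 0.4)

From the two frames, the green cone sits at roughly (13.2, 2.5) before and (11.4, 2.9) after.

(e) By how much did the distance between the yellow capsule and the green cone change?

-1.7

Before: roughly 4.6 units apart; after: 2.9. That's 1.7 units closer together.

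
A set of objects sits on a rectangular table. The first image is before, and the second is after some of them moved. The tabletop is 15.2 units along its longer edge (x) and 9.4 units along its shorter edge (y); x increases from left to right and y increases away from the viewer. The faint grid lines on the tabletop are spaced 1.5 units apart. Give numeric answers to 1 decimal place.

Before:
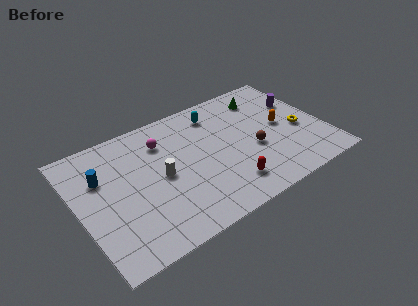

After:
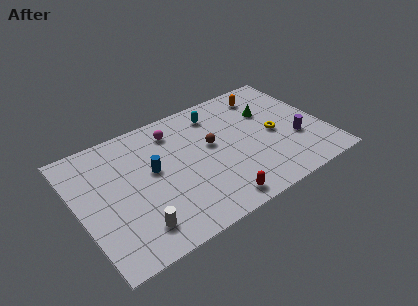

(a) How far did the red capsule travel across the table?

1.2

The red capsule was near (8.7, 1.9) before and (7.8, 1.1) after, so it travelled √(0.9² + 0.8²) ≈ 1.2 units.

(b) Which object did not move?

the cyan capsule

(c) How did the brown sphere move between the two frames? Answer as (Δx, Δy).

(-2.4, 1.6)

The brown sphere started near (10.7, 3.8) and ended near (8.3, 5.4).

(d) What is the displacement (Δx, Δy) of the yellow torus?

(-1.6, 0.4)

The yellow torus started near (13.7, 4.0) and ended near (12.1, 4.4).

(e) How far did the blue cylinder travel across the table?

3.2

From (1.6, 6.3) to (4.6, 5.3), the blue cylinder covered √(3.0² + 1.0²) ≈ 3.2 units.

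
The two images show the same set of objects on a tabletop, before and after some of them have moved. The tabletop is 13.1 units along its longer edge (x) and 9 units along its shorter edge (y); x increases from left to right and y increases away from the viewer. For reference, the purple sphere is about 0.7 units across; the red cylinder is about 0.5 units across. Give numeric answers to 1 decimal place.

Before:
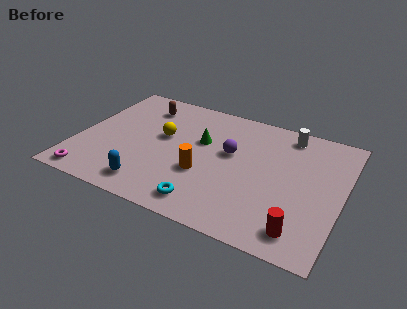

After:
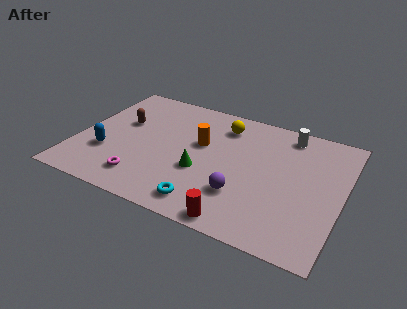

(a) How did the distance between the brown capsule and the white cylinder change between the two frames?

+1.1

The distance was about 7.3 in the first image and 8.4 in the second, so they moved 1.1 units further apart.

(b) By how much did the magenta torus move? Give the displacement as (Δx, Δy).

(2.5, 0.8)

The magenta torus was at about (1.1, 0.9) and moved to about (3.6, 1.7).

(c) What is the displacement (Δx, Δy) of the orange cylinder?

(-0.4, 2.1)

From the two frames, the orange cylinder sits at roughly (6.4, 3.3) before and (6.0, 5.4) after.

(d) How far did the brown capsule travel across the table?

1.9

From (2.8, 7.2) to (2.0, 5.5), the brown capsule covered √(0.8² + 1.7²) ≈ 1.9 units.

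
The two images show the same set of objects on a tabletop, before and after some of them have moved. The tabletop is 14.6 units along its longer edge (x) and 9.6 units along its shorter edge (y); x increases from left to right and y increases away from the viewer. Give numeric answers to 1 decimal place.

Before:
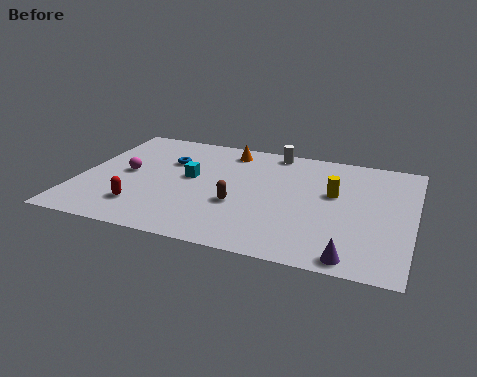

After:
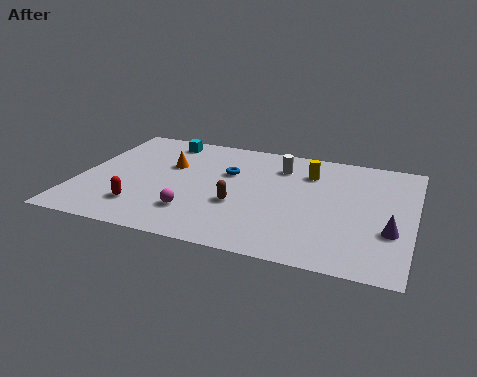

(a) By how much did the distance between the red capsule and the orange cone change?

-2.8

The distance was about 6.8 in the first image and 4.0 in the second, so they moved 2.8 units closer together.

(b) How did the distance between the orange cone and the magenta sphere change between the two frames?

-1.3

The distance was about 5.3 in the first image and 4.0 in the second, so they moved 1.3 units closer together.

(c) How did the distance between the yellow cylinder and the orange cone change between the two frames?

+0.7

Before: roughly 5.5 units apart; after: 6.2. That's 0.7 units further apart.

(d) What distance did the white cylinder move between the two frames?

1.4

The white cylinder was near (8.2, 8.7) before and (8.6, 7.4) after, so it travelled √(0.4² + 1.3²) ≈ 1.4 units.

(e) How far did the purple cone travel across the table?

2.8

The purple cone moved from about (12.2, 0.9) to (13.7, 3.3), a distance of √(1.5² + 2.4²) ≈ 2.8.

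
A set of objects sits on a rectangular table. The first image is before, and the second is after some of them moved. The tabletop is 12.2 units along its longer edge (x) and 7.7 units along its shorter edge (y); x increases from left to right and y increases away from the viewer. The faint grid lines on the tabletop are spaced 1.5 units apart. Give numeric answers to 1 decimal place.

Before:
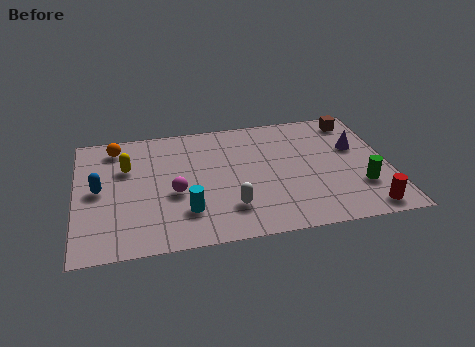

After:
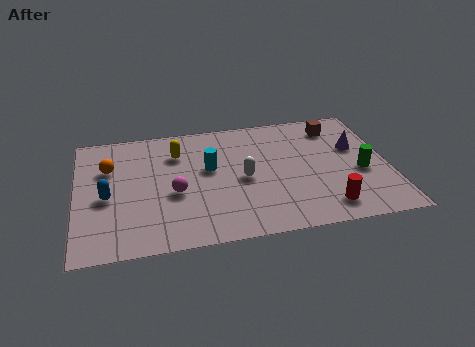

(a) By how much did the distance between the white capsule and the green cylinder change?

-0.5

They were about 5.1 units apart before and 4.6 after — 0.5 units closer together.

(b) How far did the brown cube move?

0.9

The brown cube moved from about (11.1, 6.6) to (10.3, 6.3), a distance of √(0.8² + 0.3²) ≈ 0.9.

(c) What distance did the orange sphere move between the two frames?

1.3

The orange sphere moved from about (1.6, 6.5) to (1.3, 5.2), a distance of √(0.3² + 1.3²) ≈ 1.3.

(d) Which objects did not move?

the magenta sphere and the purple cone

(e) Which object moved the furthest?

the cyan cylinder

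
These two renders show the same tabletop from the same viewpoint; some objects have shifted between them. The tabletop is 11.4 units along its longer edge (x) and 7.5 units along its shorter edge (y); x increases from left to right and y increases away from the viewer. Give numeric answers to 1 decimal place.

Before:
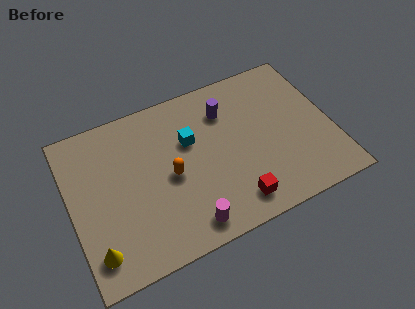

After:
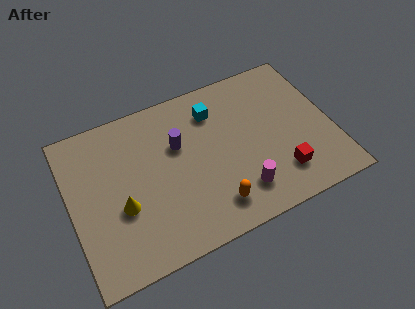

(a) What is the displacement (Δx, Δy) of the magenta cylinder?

(2.4, 0.6)

The magenta cylinder started near (4.7, 1.0) and ended near (7.1, 1.6).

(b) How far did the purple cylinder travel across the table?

2.3

From (7.0, 5.6) to (4.8, 4.8), the purple cylinder covered √(2.2² + 0.8²) ≈ 2.3 units.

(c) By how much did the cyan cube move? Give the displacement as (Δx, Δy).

(1.2, 1.0)

The cyan cube started near (5.3, 4.8) and ended near (6.5, 5.8).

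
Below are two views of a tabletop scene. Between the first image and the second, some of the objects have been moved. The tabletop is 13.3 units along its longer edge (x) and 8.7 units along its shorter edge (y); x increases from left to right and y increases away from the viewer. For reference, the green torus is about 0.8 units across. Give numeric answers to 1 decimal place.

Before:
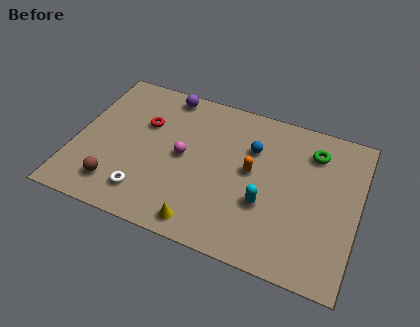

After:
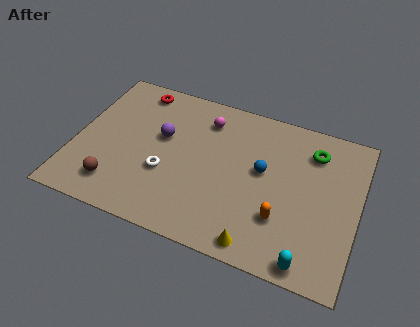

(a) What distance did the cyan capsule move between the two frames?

3.2

The cyan capsule moved from about (9.1, 3.1) to (11.3, 0.8), a distance of √(2.2² + 2.3²) ≈ 3.2.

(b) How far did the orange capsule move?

2.6

The orange capsule was near (8.3, 4.7) before and (9.9, 2.6) after, so it travelled √(1.6² + 2.1²) ≈ 2.6 units.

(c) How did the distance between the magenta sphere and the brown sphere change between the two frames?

+2.4

Before: roughly 4.0 units apart; after: 6.4. That's 2.4 units further apart.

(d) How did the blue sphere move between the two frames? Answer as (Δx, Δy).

(0.6, -1.1)

From the two frames, the blue sphere sits at roughly (8.2, 6.0) before and (8.8, 4.9) after.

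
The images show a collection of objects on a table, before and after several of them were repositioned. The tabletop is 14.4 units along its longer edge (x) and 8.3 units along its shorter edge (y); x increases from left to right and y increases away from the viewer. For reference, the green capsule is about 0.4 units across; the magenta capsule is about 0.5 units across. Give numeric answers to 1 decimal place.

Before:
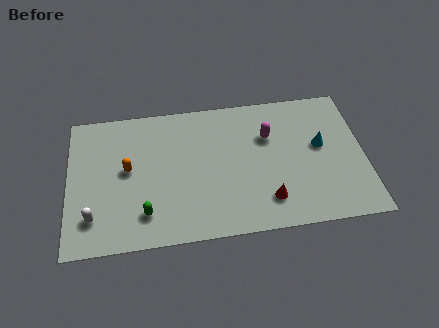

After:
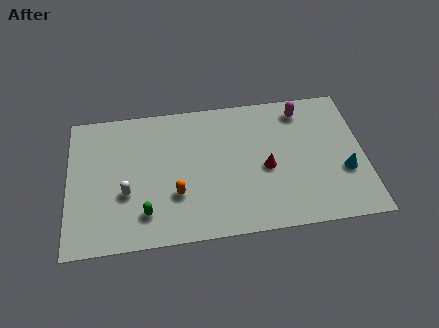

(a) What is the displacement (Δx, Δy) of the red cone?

(0.0, 1.9)

The red cone started near (9.6, 1.8) and ended near (9.6, 3.7).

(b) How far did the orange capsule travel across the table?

2.9

From (2.9, 4.5) to (5.2, 2.7), the orange capsule covered √(2.3² + 1.8²) ≈ 2.9 units.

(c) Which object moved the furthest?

the orange capsule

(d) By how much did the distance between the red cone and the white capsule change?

-1.6

The distance was about 8.4 in the first image and 6.8 in the second, so they moved 1.6 units closer together.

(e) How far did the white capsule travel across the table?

2.0

From (1.2, 1.9) to (2.8, 3.1), the white capsule covered √(1.6² + 1.2²) ≈ 2.0 units.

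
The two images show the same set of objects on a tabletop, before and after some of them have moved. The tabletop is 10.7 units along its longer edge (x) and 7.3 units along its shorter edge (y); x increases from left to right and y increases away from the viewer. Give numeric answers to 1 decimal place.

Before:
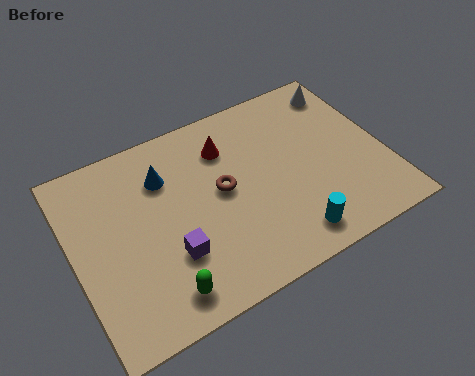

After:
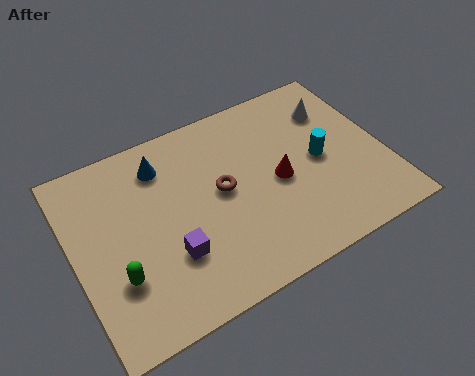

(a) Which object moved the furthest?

the cyan cylinder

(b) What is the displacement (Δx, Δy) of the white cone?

(-0.5, -0.7)

From the two frames, the white cone sits at roughly (9.8, 6.1) before and (9.3, 5.4) after.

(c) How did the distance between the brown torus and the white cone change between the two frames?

-0.7

They were about 5.2 units apart before and 4.5 after — 0.7 units closer together.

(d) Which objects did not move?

the purple cube and the brown torus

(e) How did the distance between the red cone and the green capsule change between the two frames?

+0.5

Before: roughly 5.3 units apart; after: 5.8. That's 0.5 units further apart.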